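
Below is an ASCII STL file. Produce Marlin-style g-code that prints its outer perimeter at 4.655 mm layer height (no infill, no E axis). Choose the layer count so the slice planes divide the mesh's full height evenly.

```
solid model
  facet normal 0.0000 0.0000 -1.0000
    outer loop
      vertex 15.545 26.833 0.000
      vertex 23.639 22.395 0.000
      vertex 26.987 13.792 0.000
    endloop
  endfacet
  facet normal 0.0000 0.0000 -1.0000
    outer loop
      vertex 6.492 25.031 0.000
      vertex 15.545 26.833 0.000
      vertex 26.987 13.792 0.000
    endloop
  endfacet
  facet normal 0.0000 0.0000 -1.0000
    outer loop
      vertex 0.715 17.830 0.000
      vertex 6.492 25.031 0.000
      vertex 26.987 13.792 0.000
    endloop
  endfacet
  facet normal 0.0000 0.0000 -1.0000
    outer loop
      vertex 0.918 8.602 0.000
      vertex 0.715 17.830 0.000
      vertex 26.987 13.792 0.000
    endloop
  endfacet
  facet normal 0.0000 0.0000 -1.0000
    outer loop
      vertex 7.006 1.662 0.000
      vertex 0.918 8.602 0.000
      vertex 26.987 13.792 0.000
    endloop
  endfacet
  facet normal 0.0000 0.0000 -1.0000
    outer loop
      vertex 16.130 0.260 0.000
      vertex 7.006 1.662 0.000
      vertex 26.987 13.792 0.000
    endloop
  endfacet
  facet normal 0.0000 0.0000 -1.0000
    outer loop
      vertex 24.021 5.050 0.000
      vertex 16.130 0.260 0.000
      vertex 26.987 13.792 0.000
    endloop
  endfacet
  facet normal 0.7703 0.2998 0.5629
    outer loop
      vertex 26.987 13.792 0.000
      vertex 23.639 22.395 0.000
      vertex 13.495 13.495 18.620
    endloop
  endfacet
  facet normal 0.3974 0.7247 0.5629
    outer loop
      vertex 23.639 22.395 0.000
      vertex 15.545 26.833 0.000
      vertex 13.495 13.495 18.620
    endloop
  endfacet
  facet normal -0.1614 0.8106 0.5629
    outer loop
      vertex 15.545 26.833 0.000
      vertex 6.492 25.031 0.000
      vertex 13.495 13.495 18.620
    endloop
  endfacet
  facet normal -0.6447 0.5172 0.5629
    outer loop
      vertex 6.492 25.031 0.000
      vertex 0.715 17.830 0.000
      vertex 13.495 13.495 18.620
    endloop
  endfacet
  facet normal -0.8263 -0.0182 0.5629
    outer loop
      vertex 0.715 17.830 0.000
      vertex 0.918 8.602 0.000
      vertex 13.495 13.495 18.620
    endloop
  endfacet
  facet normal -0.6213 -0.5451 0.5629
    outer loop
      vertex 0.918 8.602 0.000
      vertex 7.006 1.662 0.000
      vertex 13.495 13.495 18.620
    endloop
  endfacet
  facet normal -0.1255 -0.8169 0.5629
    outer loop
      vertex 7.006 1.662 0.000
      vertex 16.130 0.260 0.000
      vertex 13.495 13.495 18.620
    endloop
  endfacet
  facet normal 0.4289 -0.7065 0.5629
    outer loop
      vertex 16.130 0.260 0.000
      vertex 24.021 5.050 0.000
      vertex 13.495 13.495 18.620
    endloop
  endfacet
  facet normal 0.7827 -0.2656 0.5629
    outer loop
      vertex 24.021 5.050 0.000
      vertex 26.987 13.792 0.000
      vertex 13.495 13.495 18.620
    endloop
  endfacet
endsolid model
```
; perimeter-only toolpath
G21 ; units = mm
G90 ; absolute positioning
G28 ; home
; layer 1
G0 Z4.655
G0 X23.614 Y13.718
G1 X21.103 Y20.170
G1 X15.032 Y23.498
G1 X8.243 Y22.147
G1 X3.910 Y16.746
G1 X4.062 Y9.825
G1 X8.628 Y4.620
G1 X15.471 Y3.569
G1 X21.390 Y7.161
G1 X23.614 Y13.718
; layer 2
G0 Z9.310
G0 X20.241 Y13.643
G1 X18.567 Y17.945
G1 X14.520 Y20.164
G1 X9.993 Y19.263
G1 X7.105 Y15.662
G1 X7.206 Y11.049
G1 X10.250 Y7.579
G1 X14.812 Y6.877
G1 X18.758 Y9.272
G1 X20.241 Y13.643
; layer 3
G0 Z13.965
G0 X16.868 Y13.569
G1 X16.031 Y15.720
G1 X14.008 Y16.829
G1 X11.744 Y16.379
G1 X10.300 Y14.579
G1 X10.351 Y12.272
G1 X11.873 Y10.537
G1 X14.154 Y10.186
G1 X16.127 Y11.384
G1 X16.868 Y13.569
M2 ; end

The solid is a regular 9-sided pyramid, base circumscribed radius ≈ 13.5 mm, apex at z ≈ 18.6 mm. Slicing at Δz = 4.655 mm — 4 equal slices spanning the solid's height, so layer i sits at z = i·h/4 — gives 3 non-empty perimeters. Each is a 9-segment closed polygon; G0 lifts to the layer z and rapids to the start vertex, then G1 traces the edges. The cross-section shrinks linearly with z (the slice at the apex is degenerate and omitted).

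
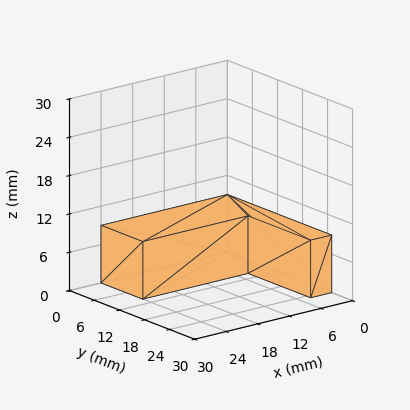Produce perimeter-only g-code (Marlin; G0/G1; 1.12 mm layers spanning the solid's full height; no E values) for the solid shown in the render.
Reading the render: the shape is an L-shaped prism: outer 24 × 25 mm, arm thicknesses ≈ 10 mm (horizontal) and 4 mm (vertical), extruded 9 mm in z (dimensions read to the nearest mm from the axis ticks). For the g-code, the solid's height is divided into equal slices at the stated Δz and each level perimeter traced with G1 moves after a G0 lift.

; perimeter-only toolpath
G21 ; units = mm
G90 ; absolute positioning
G28 ; home
; layer 1
G0 Z1.12
G0 X0.00 Y0.00
G1 X24.00 Y0.00
G1 X24.00 Y10.00
G1 X4.00 Y10.00
G1 X4.00 Y25.00
G1 X0.00 Y25.00
G1 X0.00 Y0.00
; layer 2
G0 Z2.25
G0 X0.00 Y0.00
G1 X24.00 Y0.00
G1 X24.00 Y10.00
G1 X4.00 Y10.00
G1 X4.00 Y25.00
G1 X0.00 Y25.00
G1 X0.00 Y0.00
; layer 3
G0 Z3.38
G0 X0.00 Y0.00
G1 X24.00 Y0.00
G1 X24.00 Y10.00
G1 X4.00 Y10.00
G1 X4.00 Y25.00
G1 X0.00 Y25.00
G1 X0.00 Y0.00
; layer 4
G0 Z4.50
G0 X0.00 Y0.00
G1 X24.00 Y0.00
G1 X24.00 Y10.00
G1 X4.00 Y10.00
G1 X4.00 Y25.00
G1 X0.00 Y25.00
G1 X0.00 Y0.00
; layer 5
G0 Z5.62
G0 X0.00 Y0.00
G1 X24.00 Y0.00
G1 X24.00 Y10.00
G1 X4.00 Y10.00
G1 X4.00 Y25.00
G1 X0.00 Y25.00
G1 X0.00 Y0.00
; layer 6
G0 Z6.75
G0 X0.00 Y0.00
G1 X24.00 Y0.00
G1 X24.00 Y10.00
G1 X4.00 Y10.00
G1 X4.00 Y25.00
G1 X0.00 Y25.00
G1 X0.00 Y0.00
; layer 7
G0 Z7.88
G0 X0.00 Y0.00
G1 X24.00 Y0.00
G1 X24.00 Y10.00
G1 X4.00 Y10.00
G1 X4.00 Y25.00
G1 X0.00 Y25.00
G1 X0.00 Y0.00
; layer 8
G0 Z9.00
G0 X0.00 Y0.00
G1 X24.00 Y0.00
G1 X24.00 Y10.00
G1 X4.00 Y10.00
G1 X4.00 Y25.00
G1 X0.00 Y25.00
G1 X0.00 Y0.00
M2 ; end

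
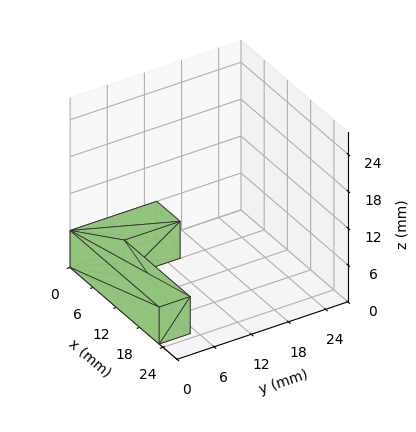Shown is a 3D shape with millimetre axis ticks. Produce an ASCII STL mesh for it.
Reading the render: the shape is an L-shaped prism: outer 23 × 14 mm, arm thicknesses ≈ 5 mm (horizontal) and 6 mm (vertical), extruded 6 mm in z (dimensions read to the nearest mm from the axis ticks). For the STL, each face is triangulated and given an outward normal.

solid part
  facet normal 0.0000 0.0000 -1.0000
    outer loop
      vertex 23.0 5.0 0.0
      vertex 23.0 0.0 0.0
      vertex 0.0 0.0 0.0
    endloop
  endfacet
  facet normal 0.0000 0.0000 -1.0000
    outer loop
      vertex 6.0 5.0 0.0
      vertex 23.0 5.0 0.0
      vertex 0.0 0.0 0.0
    endloop
  endfacet
  facet normal 0.0000 0.0000 -1.0000
    outer loop
      vertex 6.0 14.0 0.0
      vertex 6.0 5.0 0.0
      vertex 0.0 0.0 0.0
    endloop
  endfacet
  facet normal 0.0000 0.0000 -1.0000
    outer loop
      vertex 0.0 14.0 0.0
      vertex 6.0 14.0 0.0
      vertex 0.0 0.0 0.0
    endloop
  endfacet
  facet normal 0.0000 0.0000 1.0000
    outer loop
      vertex 0.0 0.0 6.0
      vertex 23.0 0.0 6.0
      vertex 23.0 5.0 6.0
    endloop
  endfacet
  facet normal 0.0000 0.0000 1.0000
    outer loop
      vertex 0.0 0.0 6.0
      vertex 23.0 5.0 6.0
      vertex 6.0 5.0 6.0
    endloop
  endfacet
  facet normal 0.0000 0.0000 1.0000
    outer loop
      vertex 0.0 0.0 6.0
      vertex 6.0 5.0 6.0
      vertex 6.0 14.0 6.0
    endloop
  endfacet
  facet normal 0.0000 0.0000 1.0000
    outer loop
      vertex 0.0 0.0 6.0
      vertex 6.0 14.0 6.0
      vertex 0.0 14.0 6.0
    endloop
  endfacet
  facet normal 0.0000 -1.0000 0.0000
    outer loop
      vertex 0.0 0.0 0.0
      vertex 23.0 0.0 0.0
      vertex 23.0 0.0 6.0
    endloop
  endfacet
  facet normal 0.0000 -1.0000 0.0000
    outer loop
      vertex 0.0 0.0 0.0
      vertex 23.0 0.0 6.0
      vertex 0.0 0.0 6.0
    endloop
  endfacet
  facet normal 1.0000 0.0000 0.0000
    outer loop
      vertex 23.0 0.0 0.0
      vertex 23.0 5.0 0.0
      vertex 23.0 5.0 6.0
    endloop
  endfacet
  facet normal 1.0000 0.0000 0.0000
    outer loop
      vertex 23.0 0.0 0.0
      vertex 23.0 5.0 6.0
      vertex 23.0 0.0 6.0
    endloop
  endfacet
  facet normal 0.0000 1.0000 0.0000
    outer loop
      vertex 23.0 5.0 0.0
      vertex 6.0 5.0 0.0
      vertex 6.0 5.0 6.0
    endloop
  endfacet
  facet normal 0.0000 1.0000 0.0000
    outer loop
      vertex 23.0 5.0 0.0
      vertex 6.0 5.0 6.0
      vertex 23.0 5.0 6.0
    endloop
  endfacet
  facet normal 1.0000 0.0000 0.0000
    outer loop
      vertex 6.0 5.0 0.0
      vertex 6.0 14.0 0.0
      vertex 6.0 14.0 6.0
    endloop
  endfacet
  facet normal 1.0000 0.0000 0.0000
    outer loop
      vertex 6.0 5.0 0.0
      vertex 6.0 14.0 6.0
      vertex 6.0 5.0 6.0
    endloop
  endfacet
  facet normal 0.0000 1.0000 0.0000
    outer loop
      vertex 6.0 14.0 0.0
      vertex 0.0 14.0 0.0
      vertex 0.0 14.0 6.0
    endloop
  endfacet
  facet normal 0.0000 1.0000 0.0000
    outer loop
      vertex 6.0 14.0 0.0
      vertex 0.0 14.0 6.0
      vertex 6.0 14.0 6.0
    endloop
  endfacet
  facet normal -1.0000 0.0000 0.0000
    outer loop
      vertex 0.0 14.0 0.0
      vertex 0.0 0.0 0.0
      vertex 0.0 0.0 6.0
    endloop
  endfacet
  facet normal -1.0000 0.0000 0.0000
    outer loop
      vertex 0.0 14.0 0.0
      vertex 0.0 0.0 6.0
      vertex 0.0 14.0 6.0
    endloop
  endfacet
endsolid part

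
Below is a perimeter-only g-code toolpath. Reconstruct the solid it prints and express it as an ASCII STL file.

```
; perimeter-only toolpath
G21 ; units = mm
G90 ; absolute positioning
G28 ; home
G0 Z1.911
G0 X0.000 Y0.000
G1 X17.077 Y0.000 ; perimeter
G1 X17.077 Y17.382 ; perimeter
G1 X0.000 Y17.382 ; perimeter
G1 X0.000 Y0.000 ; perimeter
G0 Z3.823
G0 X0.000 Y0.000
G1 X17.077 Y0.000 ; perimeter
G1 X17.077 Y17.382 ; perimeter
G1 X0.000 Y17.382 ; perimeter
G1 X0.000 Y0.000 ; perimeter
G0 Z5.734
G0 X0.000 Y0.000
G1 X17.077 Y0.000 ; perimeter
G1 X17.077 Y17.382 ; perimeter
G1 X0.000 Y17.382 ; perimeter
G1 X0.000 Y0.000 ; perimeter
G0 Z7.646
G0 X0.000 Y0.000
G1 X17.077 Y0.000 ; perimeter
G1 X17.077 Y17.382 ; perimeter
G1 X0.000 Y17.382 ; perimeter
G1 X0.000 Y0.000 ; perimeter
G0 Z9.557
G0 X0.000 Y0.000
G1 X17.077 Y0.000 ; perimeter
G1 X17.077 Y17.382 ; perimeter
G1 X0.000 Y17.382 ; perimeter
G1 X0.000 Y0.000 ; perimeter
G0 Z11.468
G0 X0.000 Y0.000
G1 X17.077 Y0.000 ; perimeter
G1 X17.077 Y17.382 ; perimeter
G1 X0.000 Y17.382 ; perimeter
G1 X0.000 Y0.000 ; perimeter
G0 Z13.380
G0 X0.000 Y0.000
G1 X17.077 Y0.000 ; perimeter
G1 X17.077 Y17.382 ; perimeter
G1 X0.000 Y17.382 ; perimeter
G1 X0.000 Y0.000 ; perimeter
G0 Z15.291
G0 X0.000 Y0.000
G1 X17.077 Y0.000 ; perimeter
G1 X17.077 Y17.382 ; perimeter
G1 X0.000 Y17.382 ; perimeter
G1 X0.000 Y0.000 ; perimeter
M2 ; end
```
solid part
  facet normal 0.0000 0.0000 -1.0000
    outer loop
      vertex 17.077 17.382 0.000
      vertex 17.077 0.000 0.000
      vertex 0.000 0.000 0.000
    endloop
  endfacet
  facet normal 0.0000 0.0000 -1.0000
    outer loop
      vertex 0.000 17.382 0.000
      vertex 17.077 17.382 0.000
      vertex 0.000 0.000 0.000
    endloop
  endfacet
  facet normal 0.0000 0.0000 1.0000
    outer loop
      vertex 0.000 0.000 15.291
      vertex 17.077 0.000 15.291
      vertex 17.077 17.382 15.291
    endloop
  endfacet
  facet normal 0.0000 0.0000 1.0000
    outer loop
      vertex 0.000 0.000 15.291
      vertex 17.077 17.382 15.291
      vertex 0.000 17.382 15.291
    endloop
  endfacet
  facet normal 0.0000 -1.0000 0.0000
    outer loop
      vertex 0.000 0.000 0.000
      vertex 17.077 0.000 0.000
      vertex 17.077 0.000 15.291
    endloop
  endfacet
  facet normal 0.0000 -1.0000 0.0000
    outer loop
      vertex 0.000 0.000 0.000
      vertex 17.077 0.000 15.291
      vertex 0.000 0.000 15.291
    endloop
  endfacet
  facet normal 0.0000 1.0000 0.0000
    outer loop
      vertex 17.077 17.382 15.291
      vertex 17.077 17.382 0.000
      vertex 0.000 17.382 0.000
    endloop
  endfacet
  facet normal 0.0000 1.0000 0.0000
    outer loop
      vertex 0.000 17.382 15.291
      vertex 17.077 17.382 15.291
      vertex 0.000 17.382 0.000
    endloop
  endfacet
  facet normal -1.0000 0.0000 0.0000
    outer loop
      vertex 0.000 17.382 15.291
      vertex 0.000 17.382 0.000
      vertex 0.000 0.000 0.000
    endloop
  endfacet
  facet normal -1.0000 0.0000 0.0000
    outer loop
      vertex 0.000 0.000 15.291
      vertex 0.000 17.382 15.291
      vertex 0.000 0.000 0.000
    endloop
  endfacet
  facet normal 1.0000 0.0000 0.0000
    outer loop
      vertex 17.077 0.000 0.000
      vertex 17.077 17.382 0.000
      vertex 17.077 17.382 15.291
    endloop
  endfacet
  facet normal 1.0000 0.0000 0.0000
    outer loop
      vertex 17.077 0.000 0.000
      vertex 17.077 17.382 15.291
      vertex 17.077 0.000 15.291
    endloop
  endfacet
endsolid part

The G0 Z moves step by Δz≈1.911 mm. Every layer's G1 loop is the same polygon, so the solid is a straight extrusion of it from z=0 to z≈15.3. Closing with flat bottom and top caps and triangulating gives 12 facets — a rectangular box, roughly 17.1 × 17.4 mm footprint and 15.3 mm tall.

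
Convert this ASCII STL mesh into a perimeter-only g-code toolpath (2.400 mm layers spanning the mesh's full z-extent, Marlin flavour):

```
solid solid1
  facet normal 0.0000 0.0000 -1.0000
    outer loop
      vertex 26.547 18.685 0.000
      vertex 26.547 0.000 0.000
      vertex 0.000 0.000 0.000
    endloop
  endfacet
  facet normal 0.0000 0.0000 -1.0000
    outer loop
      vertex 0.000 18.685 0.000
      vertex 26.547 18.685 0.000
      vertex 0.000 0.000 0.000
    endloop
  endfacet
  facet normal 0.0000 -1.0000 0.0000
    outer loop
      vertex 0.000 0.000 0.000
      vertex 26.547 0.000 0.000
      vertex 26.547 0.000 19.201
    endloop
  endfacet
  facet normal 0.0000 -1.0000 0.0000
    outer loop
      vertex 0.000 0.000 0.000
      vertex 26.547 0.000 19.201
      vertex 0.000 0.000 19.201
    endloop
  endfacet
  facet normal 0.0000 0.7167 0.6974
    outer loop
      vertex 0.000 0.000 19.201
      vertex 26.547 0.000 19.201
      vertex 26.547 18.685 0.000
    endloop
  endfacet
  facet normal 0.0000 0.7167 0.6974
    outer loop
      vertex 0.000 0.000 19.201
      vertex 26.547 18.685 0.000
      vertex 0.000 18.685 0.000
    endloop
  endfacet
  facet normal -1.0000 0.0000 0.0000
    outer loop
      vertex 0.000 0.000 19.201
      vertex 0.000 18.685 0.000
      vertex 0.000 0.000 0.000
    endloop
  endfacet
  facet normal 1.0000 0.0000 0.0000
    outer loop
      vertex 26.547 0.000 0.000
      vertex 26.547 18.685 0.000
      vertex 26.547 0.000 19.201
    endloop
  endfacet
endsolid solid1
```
; perimeter-only toolpath
G21 ; units = mm
G90 ; absolute positioning
G28 ; home
; layer 1
G0 Z2.400
G0 X0.000 Y0.000
G1 X26.547 Y0.000
G1 X26.547 Y16.349
G1 X0.000 Y16.349
G1 X0.000 Y0.000
; layer 2
G0 Z4.800
G0 X0.000 Y0.000
G1 X26.547 Y0.000
G1 X26.547 Y14.014
G1 X0.000 Y14.014
G1 X0.000 Y0.000
; layer 3
G0 Z7.200
G0 X0.000 Y0.000
G1 X26.547 Y0.000
G1 X26.547 Y11.678
G1 X0.000 Y11.678
G1 X0.000 Y0.000
; layer 4
G0 Z9.601
G0 X0.000 Y0.000
G1 X26.547 Y0.000
G1 X26.547 Y9.342
G1 X0.000 Y9.342
G1 X0.000 Y0.000
; layer 5
G0 Z12.001
G0 X0.000 Y0.000
G1 X26.547 Y0.000
G1 X26.547 Y7.007
G1 X0.000 Y7.007
G1 X0.000 Y0.000
; layer 6
G0 Z14.401
G0 X0.000 Y0.000
G1 X26.547 Y0.000
G1 X26.547 Y4.671
G1 X0.000 Y4.671
G1 X0.000 Y0.000
; layer 7
G0 Z16.801
G0 X0.000 Y0.000
G1 X26.547 Y0.000
G1 X26.547 Y2.336
G1 X0.000 Y2.336
G1 X0.000 Y0.000
M2 ; end

The solid is a wedge (ramp): 26.5 × 18.7 mm base, rising to 19.2 mm along the y=0 edge and sloping linearly to z=0 at y=18.7. Slicing at Δz = 2.400 mm — 8 equal slices spanning the solid's height, so layer i sits at z = i·h/8 — gives 7 non-empty perimeters. Each is a 4-segment closed polygon; G0 lifts to the layer z and rapids to the start vertex, then G1 traces the edges. The cross-section shrinks linearly with z (the slice at the apex is degenerate and omitted).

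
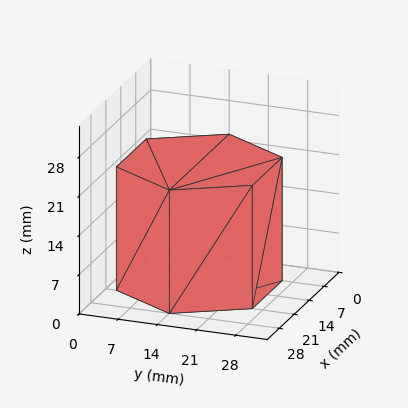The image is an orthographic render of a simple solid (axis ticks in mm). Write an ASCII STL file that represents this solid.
Reading the render: the shape is a regular 6-sided prism (a cylinder approximated with 6 flat sides), circumscribed radius ≈ 14 mm, height ≈ 22 mm (dimensions read to the nearest mm from the axis ticks). For the STL, each face is triangulated and given an outward normal.

solid part
  facet normal 0.0000 0.0000 -1.0000
    outer loop
      vertex 7.00 26.12 0.00
      vertex 21.00 26.12 0.00
      vertex 28.00 14.00 0.00
    endloop
  endfacet
  facet normal 0.0000 0.0000 -1.0000
    outer loop
      vertex 0.00 14.00 0.00
      vertex 7.00 26.12 0.00
      vertex 28.00 14.00 0.00
    endloop
  endfacet
  facet normal 0.0000 0.0000 -1.0000
    outer loop
      vertex 7.00 1.88 0.00
      vertex 0.00 14.00 0.00
      vertex 28.00 14.00 0.00
    endloop
  endfacet
  facet normal 0.0000 0.0000 -1.0000
    outer loop
      vertex 21.00 1.88 0.00
      vertex 7.00 1.88 0.00
      vertex 28.00 14.00 0.00
    endloop
  endfacet
  facet normal 0.0000 0.0000 1.0000
    outer loop
      vertex 28.00 14.00 22.00
      vertex 21.00 26.12 22.00
      vertex 7.00 26.12 22.00
    endloop
  endfacet
  facet normal 0.0000 0.0000 1.0000
    outer loop
      vertex 28.00 14.00 22.00
      vertex 7.00 26.12 22.00
      vertex 0.00 14.00 22.00
    endloop
  endfacet
  facet normal 0.0000 0.0000 1.0000
    outer loop
      vertex 28.00 14.00 22.00
      vertex 0.00 14.00 22.00
      vertex 7.00 1.88 22.00
    endloop
  endfacet
  facet normal 0.0000 0.0000 1.0000
    outer loop
      vertex 28.00 14.00 22.00
      vertex 7.00 1.88 22.00
      vertex 21.00 1.88 22.00
    endloop
  endfacet
  facet normal 0.8659 0.5001 0.0000
    outer loop
      vertex 28.00 14.00 0.00
      vertex 21.00 26.12 0.00
      vertex 21.00 26.12 22.00
    endloop
  endfacet
  facet normal 0.8659 0.5001 0.0000
    outer loop
      vertex 28.00 14.00 0.00
      vertex 21.00 26.12 22.00
      vertex 28.00 14.00 22.00
    endloop
  endfacet
  facet normal 0.0000 1.0000 0.0000
    outer loop
      vertex 21.00 26.12 0.00
      vertex 7.00 26.12 0.00
      vertex 7.00 26.12 22.00
    endloop
  endfacet
  facet normal 0.0000 1.0000 0.0000
    outer loop
      vertex 21.00 26.12 0.00
      vertex 7.00 26.12 22.00
      vertex 21.00 26.12 22.00
    endloop
  endfacet
  facet normal -0.8659 0.5001 0.0000
    outer loop
      vertex 7.00 26.12 0.00
      vertex 0.00 14.00 0.00
      vertex 0.00 14.00 22.00
    endloop
  endfacet
  facet normal -0.8659 0.5001 0.0000
    outer loop
      vertex 7.00 26.12 0.00
      vertex 0.00 14.00 22.00
      vertex 7.00 26.12 22.00
    endloop
  endfacet
  facet normal -0.8659 -0.5001 0.0000
    outer loop
      vertex 0.00 14.00 0.00
      vertex 7.00 1.88 0.00
      vertex 7.00 1.88 22.00
    endloop
  endfacet
  facet normal -0.8659 -0.5001 0.0000
    outer loop
      vertex 0.00 14.00 0.00
      vertex 7.00 1.88 22.00
      vertex 0.00 14.00 22.00
    endloop
  endfacet
  facet normal 0.0000 -1.0000 0.0000
    outer loop
      vertex 7.00 1.88 0.00
      vertex 21.00 1.88 0.00
      vertex 21.00 1.88 22.00
    endloop
  endfacet
  facet normal 0.0000 -1.0000 0.0000
    outer loop
      vertex 7.00 1.88 0.00
      vertex 21.00 1.88 22.00
      vertex 7.00 1.88 22.00
    endloop
  endfacet
  facet normal 0.8659 -0.5001 0.0000
    outer loop
      vertex 21.00 1.88 0.00
      vertex 28.00 14.00 0.00
      vertex 28.00 14.00 22.00
    endloop
  endfacet
  facet normal 0.8659 -0.5001 0.0000
    outer loop
      vertex 21.00 1.88 0.00
      vertex 28.00 14.00 22.00
      vertex 21.00 1.88 22.00
    endloop
  endfacet
endsolid part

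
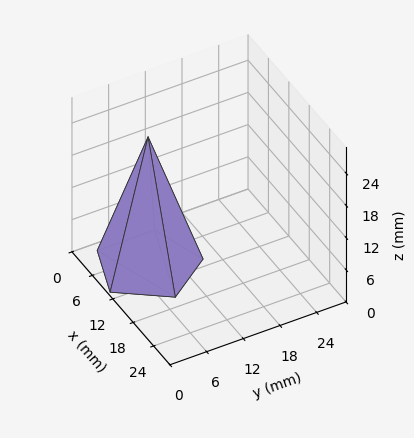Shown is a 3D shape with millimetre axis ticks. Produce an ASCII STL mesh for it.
Reading the render: the shape is a regular 5-sided pyramid, base circumscribed radius ≈ 8 mm, apex at z ≈ 24 mm (dimensions read to the nearest mm from the axis ticks). For the STL, each face is triangulated and given an outward normal.

solid part
  facet normal 0.0000 0.0000 -1.0000
    outer loop
      vertex 1.5 12.7 0.0
      vertex 10.5 15.6 0.0
      vertex 16.0 8.0 0.0
    endloop
  endfacet
  facet normal 0.0000 0.0000 -1.0000
    outer loop
      vertex 1.5 3.3 0.0
      vertex 1.5 12.7 0.0
      vertex 16.0 8.0 0.0
    endloop
  endfacet
  facet normal 0.0000 0.0000 -1.0000
    outer loop
      vertex 10.5 0.4 0.0
      vertex 1.5 3.3 0.0
      vertex 16.0 8.0 0.0
    endloop
  endfacet
  facet normal 0.7821 0.5660 0.2607
    outer loop
      vertex 16.0 8.0 0.0
      vertex 10.5 15.6 0.0
      vertex 8.0 8.0 24.0
    endloop
  endfacet
  facet normal -0.2961 0.9190 0.2602
    outer loop
      vertex 10.5 15.6 0.0
      vertex 1.5 12.7 0.0
      vertex 8.0 8.0 24.0
    endloop
  endfacet
  facet normal -0.9652 0.0000 0.2614
    outer loop
      vertex 1.5 12.7 0.0
      vertex 1.5 3.3 0.0
      vertex 8.0 8.0 24.0
    endloop
  endfacet
  facet normal -0.2961 -0.9190 0.2602
    outer loop
      vertex 1.5 3.3 0.0
      vertex 10.5 0.4 0.0
      vertex 8.0 8.0 24.0
    endloop
  endfacet
  facet normal 0.7821 -0.5660 0.2607
    outer loop
      vertex 10.5 0.4 0.0
      vertex 16.0 8.0 0.0
      vertex 8.0 8.0 24.0
    endloop
  endfacet
endsolid part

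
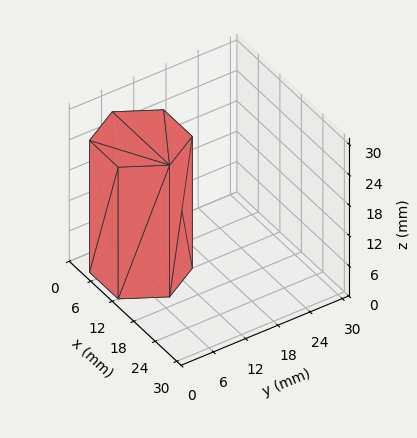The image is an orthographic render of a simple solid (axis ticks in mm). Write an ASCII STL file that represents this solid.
Reading the render: the shape is a regular 6-sided prism (a cylinder approximated with 6 flat sides), circumscribed radius ≈ 8 mm, height ≈ 26 mm (dimensions read to the nearest mm from the axis ticks). For the STL, each face is triangulated and given an outward normal.

solid part
  facet normal 0.0000 0.0000 -1.0000
    outer loop
      vertex 4.0 14.9 0.0
      vertex 12.0 14.9 0.0
      vertex 16.0 8.0 0.0
    endloop
  endfacet
  facet normal 0.0000 0.0000 -1.0000
    outer loop
      vertex 0.0 8.0 0.0
      vertex 4.0 14.9 0.0
      vertex 16.0 8.0 0.0
    endloop
  endfacet
  facet normal 0.0000 0.0000 -1.0000
    outer loop
      vertex 4.0 1.1 0.0
      vertex 0.0 8.0 0.0
      vertex 16.0 8.0 0.0
    endloop
  endfacet
  facet normal 0.0000 0.0000 -1.0000
    outer loop
      vertex 12.0 1.1 0.0
      vertex 4.0 1.1 0.0
      vertex 16.0 8.0 0.0
    endloop
  endfacet
  facet normal 0.0000 0.0000 1.0000
    outer loop
      vertex 16.0 8.0 26.0
      vertex 12.0 14.9 26.0
      vertex 4.0 14.9 26.0
    endloop
  endfacet
  facet normal 0.0000 0.0000 1.0000
    outer loop
      vertex 16.0 8.0 26.0
      vertex 4.0 14.9 26.0
      vertex 0.0 8.0 26.0
    endloop
  endfacet
  facet normal 0.0000 0.0000 1.0000
    outer loop
      vertex 16.0 8.0 26.0
      vertex 0.0 8.0 26.0
      vertex 4.0 1.1 26.0
    endloop
  endfacet
  facet normal 0.0000 0.0000 1.0000
    outer loop
      vertex 16.0 8.0 26.0
      vertex 4.0 1.1 26.0
      vertex 12.0 1.1 26.0
    endloop
  endfacet
  facet normal 0.8651 0.5015 0.0000
    outer loop
      vertex 16.0 8.0 0.0
      vertex 12.0 14.9 0.0
      vertex 12.0 14.9 26.0
    endloop
  endfacet
  facet normal 0.8651 0.5015 0.0000
    outer loop
      vertex 16.0 8.0 0.0
      vertex 12.0 14.9 26.0
      vertex 16.0 8.0 26.0
    endloop
  endfacet
  facet normal 0.0000 1.0000 0.0000
    outer loop
      vertex 12.0 14.9 0.0
      vertex 4.0 14.9 0.0
      vertex 4.0 14.9 26.0
    endloop
  endfacet
  facet normal 0.0000 1.0000 0.0000
    outer loop
      vertex 12.0 14.9 0.0
      vertex 4.0 14.9 26.0
      vertex 12.0 14.9 26.0
    endloop
  endfacet
  facet normal -0.8651 0.5015 0.0000
    outer loop
      vertex 4.0 14.9 0.0
      vertex 0.0 8.0 0.0
      vertex 0.0 8.0 26.0
    endloop
  endfacet
  facet normal -0.8651 0.5015 0.0000
    outer loop
      vertex 4.0 14.9 0.0
      vertex 0.0 8.0 26.0
      vertex 4.0 14.9 26.0
    endloop
  endfacet
  facet normal -0.8651 -0.5015 0.0000
    outer loop
      vertex 0.0 8.0 0.0
      vertex 4.0 1.1 0.0
      vertex 4.0 1.1 26.0
    endloop
  endfacet
  facet normal -0.8651 -0.5015 0.0000
    outer loop
      vertex 0.0 8.0 0.0
      vertex 4.0 1.1 26.0
      vertex 0.0 8.0 26.0
    endloop
  endfacet
  facet normal 0.0000 -1.0000 0.0000
    outer loop
      vertex 4.0 1.1 0.0
      vertex 12.0 1.1 0.0
      vertex 12.0 1.1 26.0
    endloop
  endfacet
  facet normal 0.0000 -1.0000 0.0000
    outer loop
      vertex 4.0 1.1 0.0
      vertex 12.0 1.1 26.0
      vertex 4.0 1.1 26.0
    endloop
  endfacet
  facet normal 0.8651 -0.5015 0.0000
    outer loop
      vertex 12.0 1.1 0.0
      vertex 16.0 8.0 0.0
      vertex 16.0 8.0 26.0
    endloop
  endfacet
  facet normal 0.8651 -0.5015 0.0000
    outer loop
      vertex 12.0 1.1 0.0
      vertex 16.0 8.0 26.0
      vertex 12.0 1.1 26.0
    endloop
  endfacet
endsolid part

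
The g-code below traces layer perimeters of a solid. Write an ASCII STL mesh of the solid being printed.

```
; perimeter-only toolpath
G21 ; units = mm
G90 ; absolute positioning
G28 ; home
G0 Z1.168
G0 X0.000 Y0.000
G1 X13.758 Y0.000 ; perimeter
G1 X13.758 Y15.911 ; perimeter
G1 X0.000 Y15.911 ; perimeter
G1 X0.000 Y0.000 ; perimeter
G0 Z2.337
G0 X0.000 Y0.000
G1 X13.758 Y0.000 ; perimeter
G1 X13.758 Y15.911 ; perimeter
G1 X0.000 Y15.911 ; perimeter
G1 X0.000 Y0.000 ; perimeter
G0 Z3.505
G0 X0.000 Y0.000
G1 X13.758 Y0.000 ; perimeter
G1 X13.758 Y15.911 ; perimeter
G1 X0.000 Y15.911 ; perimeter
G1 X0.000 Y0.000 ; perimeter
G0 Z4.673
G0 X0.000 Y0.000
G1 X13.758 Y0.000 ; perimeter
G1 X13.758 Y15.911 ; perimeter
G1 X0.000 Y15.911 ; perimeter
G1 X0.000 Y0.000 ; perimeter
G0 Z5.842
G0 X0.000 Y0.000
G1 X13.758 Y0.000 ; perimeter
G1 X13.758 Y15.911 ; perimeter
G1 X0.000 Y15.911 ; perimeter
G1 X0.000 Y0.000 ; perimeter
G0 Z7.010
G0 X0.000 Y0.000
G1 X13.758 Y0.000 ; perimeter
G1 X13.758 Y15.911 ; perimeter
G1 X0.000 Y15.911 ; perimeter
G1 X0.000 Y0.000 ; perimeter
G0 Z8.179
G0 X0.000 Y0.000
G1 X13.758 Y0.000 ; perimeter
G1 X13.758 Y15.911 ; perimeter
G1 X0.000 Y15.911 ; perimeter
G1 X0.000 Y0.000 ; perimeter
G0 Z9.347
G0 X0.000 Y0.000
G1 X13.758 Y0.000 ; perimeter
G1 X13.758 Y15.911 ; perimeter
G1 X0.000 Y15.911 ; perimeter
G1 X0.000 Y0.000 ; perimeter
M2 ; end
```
solid part
  facet normal 0.0000 0.0000 -1.0000
    outer loop
      vertex 13.758 15.911 0.000
      vertex 13.758 0.000 0.000
      vertex 0.000 0.000 0.000
    endloop
  endfacet
  facet normal 0.0000 0.0000 -1.0000
    outer loop
      vertex 0.000 15.911 0.000
      vertex 13.758 15.911 0.000
      vertex 0.000 0.000 0.000
    endloop
  endfacet
  facet normal 0.0000 0.0000 1.0000
    outer loop
      vertex 0.000 0.000 9.347
      vertex 13.758 0.000 9.347
      vertex 13.758 15.911 9.347
    endloop
  endfacet
  facet normal 0.0000 0.0000 1.0000
    outer loop
      vertex 0.000 0.000 9.347
      vertex 13.758 15.911 9.347
      vertex 0.000 15.911 9.347
    endloop
  endfacet
  facet normal 0.0000 -1.0000 0.0000
    outer loop
      vertex 0.000 0.000 0.000
      vertex 13.758 0.000 0.000
      vertex 13.758 0.000 9.347
    endloop
  endfacet
  facet normal 0.0000 -1.0000 0.0000
    outer loop
      vertex 0.000 0.000 0.000
      vertex 13.758 0.000 9.347
      vertex 0.000 0.000 9.347
    endloop
  endfacet
  facet normal 0.0000 1.0000 0.0000
    outer loop
      vertex 13.758 15.911 9.347
      vertex 13.758 15.911 0.000
      vertex 0.000 15.911 0.000
    endloop
  endfacet
  facet normal 0.0000 1.0000 0.0000
    outer loop
      vertex 0.000 15.911 9.347
      vertex 13.758 15.911 9.347
      vertex 0.000 15.911 0.000
    endloop
  endfacet
  facet normal -1.0000 0.0000 0.0000
    outer loop
      vertex 0.000 15.911 9.347
      vertex 0.000 15.911 0.000
      vertex 0.000 0.000 0.000
    endloop
  endfacet
  facet normal -1.0000 0.0000 0.0000
    outer loop
      vertex 0.000 0.000 9.347
      vertex 0.000 15.911 9.347
      vertex 0.000 0.000 0.000
    endloop
  endfacet
  facet normal 1.0000 0.0000 0.0000
    outer loop
      vertex 13.758 0.000 0.000
      vertex 13.758 15.911 0.000
      vertex 13.758 15.911 9.347
    endloop
  endfacet
  facet normal 1.0000 0.0000 0.0000
    outer loop
      vertex 13.758 0.000 0.000
      vertex 13.758 15.911 9.347
      vertex 13.758 0.000 9.347
    endloop
  endfacet
endsolid part

The G0 Z moves step by Δz≈1.168 mm. Every layer's G1 loop is the same polygon, so the solid is a straight extrusion of it from z=0 to z≈9.35. Closing with flat bottom and top caps and triangulating gives 12 facets — a rectangular box, roughly 13.8 × 15.9 mm footprint and 9.35 mm tall.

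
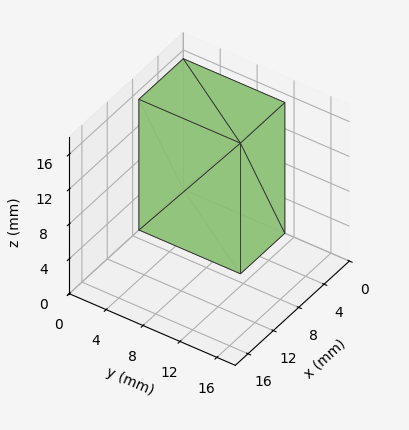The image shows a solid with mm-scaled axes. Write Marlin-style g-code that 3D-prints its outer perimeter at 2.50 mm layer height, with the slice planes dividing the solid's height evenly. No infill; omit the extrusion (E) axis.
Reading the render: the shape is a rectangular box, roughly 7 × 11 mm footprint and 15 mm tall (dimensions read to the nearest mm from the axis ticks). For the g-code, the solid's height is divided into equal slices at the stated Δz and each level perimeter traced with G1 moves after a G0 lift.

; perimeter-only toolpath
G21 ; units = mm
G90 ; absolute positioning
G28 ; home
; layer 1
G0 Z2.50
G0 X0.00 Y0.00
G1 X7.00 Y0.00
G1 X7.00 Y11.00
G1 X0.00 Y11.00
G1 X0.00 Y0.00
; layer 2
G0 Z5.00
G0 X0.00 Y0.00
G1 X7.00 Y0.00
G1 X7.00 Y11.00
G1 X0.00 Y11.00
G1 X0.00 Y0.00
; layer 3
G0 Z7.50
G0 X0.00 Y0.00
G1 X7.00 Y0.00
G1 X7.00 Y11.00
G1 X0.00 Y11.00
G1 X0.00 Y0.00
; layer 4
G0 Z10.00
G0 X0.00 Y0.00
G1 X7.00 Y0.00
G1 X7.00 Y11.00
G1 X0.00 Y11.00
G1 X0.00 Y0.00
; layer 5
G0 Z12.50
G0 X0.00 Y0.00
G1 X7.00 Y0.00
G1 X7.00 Y11.00
G1 X0.00 Y11.00
G1 X0.00 Y0.00
; layer 6
G0 Z15.00
G0 X0.00 Y0.00
G1 X7.00 Y0.00
G1 X7.00 Y11.00
G1 X0.00 Y11.00
G1 X0.00 Y0.00
M2 ; end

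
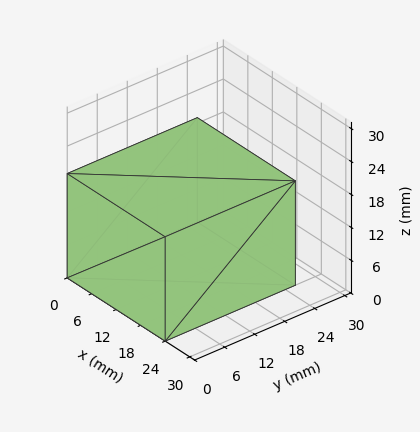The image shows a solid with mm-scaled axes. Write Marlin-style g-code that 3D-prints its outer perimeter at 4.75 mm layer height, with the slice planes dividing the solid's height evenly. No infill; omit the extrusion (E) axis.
Reading the render: the shape is a rectangular box, roughly 24 × 26 mm footprint and 19 mm tall (dimensions read to the nearest mm from the axis ticks). For the g-code, the solid's height is divided into equal slices at the stated Δz and each level perimeter traced with G1 moves after a G0 lift.

; perimeter-only toolpath
G21 ; units = mm
G90 ; absolute positioning
G28 ; home
; layer 1
G0 Z4.75
G0 X0.00 Y0.00
G1 X24.00 Y0.00
G1 X24.00 Y26.00
G1 X0.00 Y26.00
G1 X0.00 Y0.00
; layer 2
G0 Z9.50
G0 X0.00 Y0.00
G1 X24.00 Y0.00
G1 X24.00 Y26.00
G1 X0.00 Y26.00
G1 X0.00 Y0.00
; layer 3
G0 Z14.25
G0 X0.00 Y0.00
G1 X24.00 Y0.00
G1 X24.00 Y26.00
G1 X0.00 Y26.00
G1 X0.00 Y0.00
; layer 4
G0 Z19.00
G0 X0.00 Y0.00
G1 X24.00 Y0.00
G1 X24.00 Y26.00
G1 X0.00 Y26.00
G1 X0.00 Y0.00
M2 ; end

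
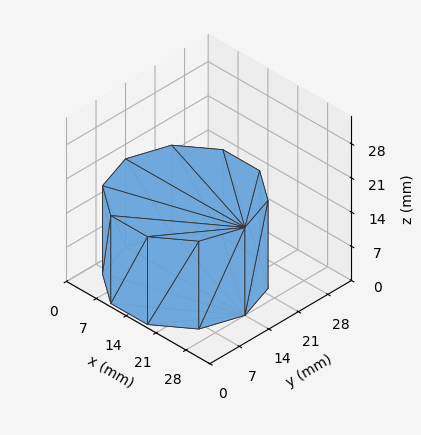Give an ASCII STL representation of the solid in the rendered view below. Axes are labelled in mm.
Reading the render: the shape is a regular 10-sided prism (a cylinder approximated with 10 flat sides), circumscribed radius ≈ 14 mm, height ≈ 18 mm (dimensions read to the nearest mm from the axis ticks). For the STL, each face is triangulated and given an outward normal.

solid part
  facet normal 0.0000 0.0000 -1.0000
    outer loop
      vertex 18.3 27.3 0.0
      vertex 25.3 22.2 0.0
      vertex 28.0 14.0 0.0
    endloop
  endfacet
  facet normal 0.0000 0.0000 -1.0000
    outer loop
      vertex 9.7 27.3 0.0
      vertex 18.3 27.3 0.0
      vertex 28.0 14.0 0.0
    endloop
  endfacet
  facet normal 0.0000 0.0000 -1.0000
    outer loop
      vertex 2.7 22.2 0.0
      vertex 9.7 27.3 0.0
      vertex 28.0 14.0 0.0
    endloop
  endfacet
  facet normal 0.0000 0.0000 -1.0000
    outer loop
      vertex 0.0 14.0 0.0
      vertex 2.7 22.2 0.0
      vertex 28.0 14.0 0.0
    endloop
  endfacet
  facet normal 0.0000 0.0000 -1.0000
    outer loop
      vertex 2.7 5.8 0.0
      vertex 0.0 14.0 0.0
      vertex 28.0 14.0 0.0
    endloop
  endfacet
  facet normal 0.0000 0.0000 -1.0000
    outer loop
      vertex 9.7 0.7 0.0
      vertex 2.7 5.8 0.0
      vertex 28.0 14.0 0.0
    endloop
  endfacet
  facet normal 0.0000 0.0000 -1.0000
    outer loop
      vertex 18.3 0.7 0.0
      vertex 9.7 0.7 0.0
      vertex 28.0 14.0 0.0
    endloop
  endfacet
  facet normal 0.0000 0.0000 -1.0000
    outer loop
      vertex 25.3 5.8 0.0
      vertex 18.3 0.7 0.0
      vertex 28.0 14.0 0.0
    endloop
  endfacet
  facet normal 0.0000 0.0000 1.0000
    outer loop
      vertex 28.0 14.0 18.0
      vertex 25.3 22.2 18.0
      vertex 18.3 27.3 18.0
    endloop
  endfacet
  facet normal 0.0000 0.0000 1.0000
    outer loop
      vertex 28.0 14.0 18.0
      vertex 18.3 27.3 18.0
      vertex 9.7 27.3 18.0
    endloop
  endfacet
  facet normal 0.0000 0.0000 1.0000
    outer loop
      vertex 28.0 14.0 18.0
      vertex 9.7 27.3 18.0
      vertex 2.7 22.2 18.0
    endloop
  endfacet
  facet normal 0.0000 0.0000 1.0000
    outer loop
      vertex 28.0 14.0 18.0
      vertex 2.7 22.2 18.0
      vertex 0.0 14.0 18.0
    endloop
  endfacet
  facet normal 0.0000 0.0000 1.0000
    outer loop
      vertex 28.0 14.0 18.0
      vertex 0.0 14.0 18.0
      vertex 2.7 5.8 18.0
    endloop
  endfacet
  facet normal 0.0000 0.0000 1.0000
    outer loop
      vertex 28.0 14.0 18.0
      vertex 2.7 5.8 18.0
      vertex 9.7 0.7 18.0
    endloop
  endfacet
  facet normal 0.0000 0.0000 1.0000
    outer loop
      vertex 28.0 14.0 18.0
      vertex 9.7 0.7 18.0
      vertex 18.3 0.7 18.0
    endloop
  endfacet
  facet normal 0.0000 0.0000 1.0000
    outer loop
      vertex 28.0 14.0 18.0
      vertex 18.3 0.7 18.0
      vertex 25.3 5.8 18.0
    endloop
  endfacet
  facet normal 0.9498 0.3128 0.0000
    outer loop
      vertex 28.0 14.0 0.0
      vertex 25.3 22.2 0.0
      vertex 25.3 22.2 18.0
    endloop
  endfacet
  facet normal 0.9498 0.3128 0.0000
    outer loop
      vertex 28.0 14.0 0.0
      vertex 25.3 22.2 18.0
      vertex 28.0 14.0 18.0
    endloop
  endfacet
  facet normal 0.5889 0.8082 0.0000
    outer loop
      vertex 25.3 22.2 0.0
      vertex 18.3 27.3 0.0
      vertex 18.3 27.3 18.0
    endloop
  endfacet
  facet normal 0.5889 0.8082 0.0000
    outer loop
      vertex 25.3 22.2 0.0
      vertex 18.3 27.3 18.0
      vertex 25.3 22.2 18.0
    endloop
  endfacet
  facet normal 0.0000 1.0000 0.0000
    outer loop
      vertex 18.3 27.3 0.0
      vertex 9.7 27.3 0.0
      vertex 9.7 27.3 18.0
    endloop
  endfacet
  facet normal 0.0000 1.0000 0.0000
    outer loop
      vertex 18.3 27.3 0.0
      vertex 9.7 27.3 18.0
      vertex 18.3 27.3 18.0
    endloop
  endfacet
  facet normal -0.5889 0.8082 0.0000
    outer loop
      vertex 9.7 27.3 0.0
      vertex 2.7 22.2 0.0
      vertex 2.7 22.2 18.0
    endloop
  endfacet
  facet normal -0.5889 0.8082 0.0000
    outer loop
      vertex 9.7 27.3 0.0
      vertex 2.7 22.2 18.0
      vertex 9.7 27.3 18.0
    endloop
  endfacet
  facet normal -0.9498 0.3128 0.0000
    outer loop
      vertex 2.7 22.2 0.0
      vertex 0.0 14.0 0.0
      vertex 0.0 14.0 18.0
    endloop
  endfacet
  facet normal -0.9498 0.3128 0.0000
    outer loop
      vertex 2.7 22.2 0.0
      vertex 0.0 14.0 18.0
      vertex 2.7 22.2 18.0
    endloop
  endfacet
  facet normal -0.9498 -0.3128 0.0000
    outer loop
      vertex 0.0 14.0 0.0
      vertex 2.7 5.8 0.0
      vertex 2.7 5.8 18.0
    endloop
  endfacet
  facet normal -0.9498 -0.3128 0.0000
    outer loop
      vertex 0.0 14.0 0.0
      vertex 2.7 5.8 18.0
      vertex 0.0 14.0 18.0
    endloop
  endfacet
  facet normal -0.5889 -0.8082 0.0000
    outer loop
      vertex 2.7 5.8 0.0
      vertex 9.7 0.7 0.0
      vertex 9.7 0.7 18.0
    endloop
  endfacet
  facet normal -0.5889 -0.8082 0.0000
    outer loop
      vertex 2.7 5.8 0.0
      vertex 9.7 0.7 18.0
      vertex 2.7 5.8 18.0
    endloop
  endfacet
  facet normal 0.0000 -1.0000 0.0000
    outer loop
      vertex 9.7 0.7 0.0
      vertex 18.3 0.7 0.0
      vertex 18.3 0.7 18.0
    endloop
  endfacet
  facet normal 0.0000 -1.0000 0.0000
    outer loop
      vertex 9.7 0.7 0.0
      vertex 18.3 0.7 18.0
      vertex 9.7 0.7 18.0
    endloop
  endfacet
  facet normal 0.5889 -0.8082 0.0000
    outer loop
      vertex 18.3 0.7 0.0
      vertex 25.3 5.8 0.0
      vertex 25.3 5.8 18.0
    endloop
  endfacet
  facet normal 0.5889 -0.8082 0.0000
    outer loop
      vertex 18.3 0.7 0.0
      vertex 25.3 5.8 18.0
      vertex 18.3 0.7 18.0
    endloop
  endfacet
  facet normal 0.9498 -0.3128 0.0000
    outer loop
      vertex 25.3 5.8 0.0
      vertex 28.0 14.0 0.0
      vertex 28.0 14.0 18.0
    endloop
  endfacet
  facet normal 0.9498 -0.3128 0.0000
    outer loop
      vertex 25.3 5.8 0.0
      vertex 28.0 14.0 18.0
      vertex 25.3 5.8 18.0
    endloop
  endfacet
endsolid part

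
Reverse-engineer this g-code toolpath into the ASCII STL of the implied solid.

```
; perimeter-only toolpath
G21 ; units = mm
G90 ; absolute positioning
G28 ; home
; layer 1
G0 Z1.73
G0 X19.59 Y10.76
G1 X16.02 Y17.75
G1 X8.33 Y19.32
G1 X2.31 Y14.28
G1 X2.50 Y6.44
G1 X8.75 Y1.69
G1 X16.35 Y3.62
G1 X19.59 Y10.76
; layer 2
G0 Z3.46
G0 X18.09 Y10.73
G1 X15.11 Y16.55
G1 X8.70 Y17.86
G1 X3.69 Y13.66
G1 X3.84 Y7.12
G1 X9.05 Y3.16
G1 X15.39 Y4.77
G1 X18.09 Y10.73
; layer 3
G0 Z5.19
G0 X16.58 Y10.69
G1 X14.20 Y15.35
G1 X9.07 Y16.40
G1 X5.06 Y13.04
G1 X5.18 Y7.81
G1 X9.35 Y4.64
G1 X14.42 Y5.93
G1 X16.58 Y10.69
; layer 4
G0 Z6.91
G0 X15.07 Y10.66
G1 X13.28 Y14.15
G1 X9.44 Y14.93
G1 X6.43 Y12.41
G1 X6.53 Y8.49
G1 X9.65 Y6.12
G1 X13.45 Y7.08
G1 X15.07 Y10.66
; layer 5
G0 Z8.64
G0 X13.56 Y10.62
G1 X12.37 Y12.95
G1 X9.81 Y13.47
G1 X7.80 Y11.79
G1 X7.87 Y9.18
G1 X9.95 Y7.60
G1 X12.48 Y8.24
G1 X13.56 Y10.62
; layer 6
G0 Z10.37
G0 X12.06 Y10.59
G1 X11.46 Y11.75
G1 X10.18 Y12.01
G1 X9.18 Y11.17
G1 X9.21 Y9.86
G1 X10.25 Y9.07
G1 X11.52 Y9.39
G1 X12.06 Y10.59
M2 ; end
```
solid part
  facet normal 0.0000 0.0000 -1.0000
    outer loop
      vertex 7.96 20.78 0.00
      vertex 16.93 18.95 0.00
      vertex 21.10 10.80 0.00
    endloop
  endfacet
  facet normal 0.0000 0.0000 -1.0000
    outer loop
      vertex 0.94 14.90 0.00
      vertex 7.96 20.78 0.00
      vertex 21.10 10.80 0.00
    endloop
  endfacet
  facet normal 0.0000 0.0000 -1.0000
    outer loop
      vertex 1.16 5.75 0.00
      vertex 0.94 14.90 0.00
      vertex 21.10 10.80 0.00
    endloop
  endfacet
  facet normal 0.0000 0.0000 -1.0000
    outer loop
      vertex 8.45 0.21 0.00
      vertex 1.16 5.75 0.00
      vertex 21.10 10.80 0.00
    endloop
  endfacet
  facet normal 0.0000 0.0000 -1.0000
    outer loop
      vertex 17.32 2.46 0.00
      vertex 8.45 0.21 0.00
      vertex 21.10 10.80 0.00
    endloop
  endfacet
  facet normal 0.7000 0.3582 0.6178
    outer loop
      vertex 21.10 10.80 0.00
      vertex 16.93 18.95 0.00
      vertex 10.55 10.55 12.10
    endloop
  endfacet
  facet normal 0.1572 0.7705 0.6178
    outer loop
      vertex 16.93 18.95 0.00
      vertex 7.96 20.78 0.00
      vertex 10.55 10.55 12.10
    endloop
  endfacet
  facet normal -0.5049 0.6028 0.6178
    outer loop
      vertex 7.96 20.78 0.00
      vertex 0.94 14.90 0.00
      vertex 10.55 10.55 12.10
    endloop
  endfacet
  facet normal -0.7862 -0.0189 0.6176
    outer loop
      vertex 0.94 14.90 0.00
      vertex 1.16 5.75 0.00
      vertex 10.55 10.55 12.10
    endloop
  endfacet
  facet normal -0.4758 -0.6262 0.6177
    outer loop
      vertex 1.16 5.75 0.00
      vertex 8.45 0.21 0.00
      vertex 10.55 10.55 12.10
    endloop
  endfacet
  facet normal 0.1933 -0.7622 0.6178
    outer loop
      vertex 8.45 0.21 0.00
      vertex 17.32 2.46 0.00
      vertex 10.55 10.55 12.10
    endloop
  endfacet
  facet normal 0.7162 -0.3246 0.6178
    outer loop
      vertex 17.32 2.46 0.00
      vertex 21.10 10.80 0.00
      vertex 10.55 10.55 12.10
    endloop
  endfacet
endsolid part

The G0 Z moves step by Δz≈1.73 mm. The G1 loops shrink linearly with z, so the solid tapers from its base footprint up to z≈12.1. Closing with a flat bottom cap and the tapered top and triangulating gives 12 facets — a regular 7-sided pyramid, base circumscribed radius ≈ 10.6 mm, apex at z ≈ 12.1 mm.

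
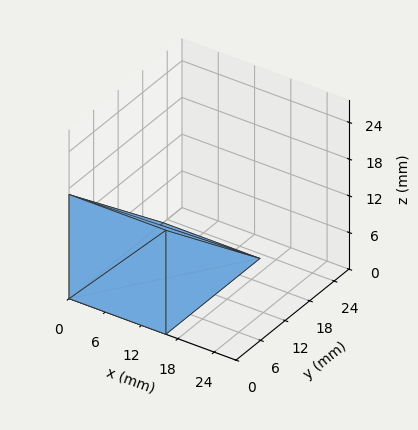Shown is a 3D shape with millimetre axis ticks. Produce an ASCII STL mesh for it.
Reading the render: the shape is a wedge (ramp): 16 × 23 mm base, rising to 17 mm along the y=0 edge and sloping linearly to z=0 at y=23 (dimensions read to the nearest mm from the axis ticks). For the STL, each face is triangulated and given an outward normal.

solid part
  facet normal 0.0000 0.0000 -1.0000
    outer loop
      vertex 16.00 23.00 0.00
      vertex 16.00 0.00 0.00
      vertex 0.00 0.00 0.00
    endloop
  endfacet
  facet normal 0.0000 0.0000 -1.0000
    outer loop
      vertex 0.00 23.00 0.00
      vertex 16.00 23.00 0.00
      vertex 0.00 0.00 0.00
    endloop
  endfacet
  facet normal 0.0000 -1.0000 0.0000
    outer loop
      vertex 0.00 0.00 0.00
      vertex 16.00 0.00 0.00
      vertex 16.00 0.00 17.00
    endloop
  endfacet
  facet normal 0.0000 -1.0000 0.0000
    outer loop
      vertex 0.00 0.00 0.00
      vertex 16.00 0.00 17.00
      vertex 0.00 0.00 17.00
    endloop
  endfacet
  facet normal 0.0000 0.5944 0.8042
    outer loop
      vertex 0.00 0.00 17.00
      vertex 16.00 0.00 17.00
      vertex 16.00 23.00 0.00
    endloop
  endfacet
  facet normal 0.0000 0.5944 0.8042
    outer loop
      vertex 0.00 0.00 17.00
      vertex 16.00 23.00 0.00
      vertex 0.00 23.00 0.00
    endloop
  endfacet
  facet normal -1.0000 0.0000 0.0000
    outer loop
      vertex 0.00 0.00 17.00
      vertex 0.00 23.00 0.00
      vertex 0.00 0.00 0.00
    endloop
  endfacet
  facet normal 1.0000 0.0000 0.0000
    outer loop
      vertex 16.00 0.00 0.00
      vertex 16.00 23.00 0.00
      vertex 16.00 0.00 17.00
    endloop
  endfacet
endsolid part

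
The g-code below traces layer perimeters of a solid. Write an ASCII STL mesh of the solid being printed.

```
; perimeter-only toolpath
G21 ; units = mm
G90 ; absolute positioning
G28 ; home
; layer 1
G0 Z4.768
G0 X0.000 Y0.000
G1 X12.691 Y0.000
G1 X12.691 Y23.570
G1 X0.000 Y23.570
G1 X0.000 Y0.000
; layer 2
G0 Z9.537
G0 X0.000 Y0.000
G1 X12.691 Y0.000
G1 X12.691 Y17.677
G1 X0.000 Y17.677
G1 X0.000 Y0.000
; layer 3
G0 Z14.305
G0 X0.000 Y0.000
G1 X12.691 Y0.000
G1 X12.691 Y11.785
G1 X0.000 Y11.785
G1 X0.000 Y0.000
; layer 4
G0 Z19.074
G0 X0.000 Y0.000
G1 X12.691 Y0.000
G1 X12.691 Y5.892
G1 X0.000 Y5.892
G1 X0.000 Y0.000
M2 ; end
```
solid part
  facet normal 0.0000 0.0000 -1.0000
    outer loop
      vertex 12.691 29.462 0.000
      vertex 12.691 0.000 0.000
      vertex 0.000 0.000 0.000
    endloop
  endfacet
  facet normal 0.0000 0.0000 -1.0000
    outer loop
      vertex 0.000 29.462 0.000
      vertex 12.691 29.462 0.000
      vertex 0.000 0.000 0.000
    endloop
  endfacet
  facet normal 0.0000 -1.0000 0.0000
    outer loop
      vertex 0.000 0.000 0.000
      vertex 12.691 0.000 0.000
      vertex 12.691 0.000 23.842
    endloop
  endfacet
  facet normal 0.0000 -1.0000 0.0000
    outer loop
      vertex 0.000 0.000 0.000
      vertex 12.691 0.000 23.842
      vertex 0.000 0.000 23.842
    endloop
  endfacet
  facet normal 0.0000 0.6291 0.7774
    outer loop
      vertex 0.000 0.000 23.842
      vertex 12.691 0.000 23.842
      vertex 12.691 29.462 0.000
    endloop
  endfacet
  facet normal 0.0000 0.6291 0.7774
    outer loop
      vertex 0.000 0.000 23.842
      vertex 12.691 29.462 0.000
      vertex 0.000 29.462 0.000
    endloop
  endfacet
  facet normal -1.0000 0.0000 0.0000
    outer loop
      vertex 0.000 0.000 23.842
      vertex 0.000 29.462 0.000
      vertex 0.000 0.000 0.000
    endloop
  endfacet
  facet normal 1.0000 0.0000 0.0000
    outer loop
      vertex 12.691 0.000 0.000
      vertex 12.691 29.462 0.000
      vertex 12.691 0.000 23.842
    endloop
  endfacet
endsolid part

The G0 Z moves step by Δz≈4.768 mm. The G1 loops shrink linearly with z, so the solid tapers from its base footprint up to z≈23.8. Closing with a flat bottom cap and the tapered top and triangulating gives 8 facets — a wedge (ramp): 12.7 × 29.5 mm base, rising to 23.8 mm along the y=0 edge and sloping linearly to z=0 at y=29.5.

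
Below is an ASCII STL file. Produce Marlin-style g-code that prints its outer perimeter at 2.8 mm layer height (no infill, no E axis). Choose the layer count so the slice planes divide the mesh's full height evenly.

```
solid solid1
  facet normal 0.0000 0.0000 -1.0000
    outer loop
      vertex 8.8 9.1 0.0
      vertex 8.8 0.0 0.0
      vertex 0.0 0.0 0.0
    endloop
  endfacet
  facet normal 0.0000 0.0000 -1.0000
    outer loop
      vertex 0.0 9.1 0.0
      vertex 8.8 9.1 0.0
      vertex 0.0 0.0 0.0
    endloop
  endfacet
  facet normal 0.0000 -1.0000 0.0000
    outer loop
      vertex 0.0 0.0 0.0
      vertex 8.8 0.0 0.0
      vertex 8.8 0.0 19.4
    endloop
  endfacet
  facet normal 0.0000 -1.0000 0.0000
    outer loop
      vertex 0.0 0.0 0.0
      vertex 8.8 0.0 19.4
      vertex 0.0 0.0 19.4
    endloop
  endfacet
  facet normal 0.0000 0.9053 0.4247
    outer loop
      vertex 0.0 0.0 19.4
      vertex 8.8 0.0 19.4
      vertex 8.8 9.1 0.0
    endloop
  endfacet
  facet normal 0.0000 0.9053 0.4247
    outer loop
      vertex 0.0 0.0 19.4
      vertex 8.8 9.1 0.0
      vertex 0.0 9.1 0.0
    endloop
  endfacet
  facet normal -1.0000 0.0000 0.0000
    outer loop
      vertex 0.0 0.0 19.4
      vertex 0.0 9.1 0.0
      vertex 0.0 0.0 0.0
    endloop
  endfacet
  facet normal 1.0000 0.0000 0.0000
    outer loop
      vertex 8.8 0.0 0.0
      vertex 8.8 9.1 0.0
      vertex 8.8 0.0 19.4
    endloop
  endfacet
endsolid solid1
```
; perimeter-only toolpath
G21 ; units = mm
G90 ; absolute positioning
G28 ; home
; layer 1
G0 Z2.8
G0 X0.0 Y0.0
G1 X8.8 Y0.0
G1 X8.8 Y7.8
G1 X0.0 Y7.8
G1 X0.0 Y0.0
; layer 2
G0 Z5.5
G0 X0.0 Y0.0
G1 X8.8 Y0.0
G1 X8.8 Y6.5
G1 X0.0 Y6.5
G1 X0.0 Y0.0
; layer 3
G0 Z8.3
G0 X0.0 Y0.0
G1 X8.8 Y0.0
G1 X8.8 Y5.2
G1 X0.0 Y5.2
G1 X0.0 Y0.0
; layer 4
G0 Z11.1
G0 X0.0 Y0.0
G1 X8.8 Y0.0
G1 X8.8 Y3.9
G1 X0.0 Y3.9
G1 X0.0 Y0.0
; layer 5
G0 Z13.9
G0 X0.0 Y0.0
G1 X8.8 Y0.0
G1 X8.8 Y2.6
G1 X0.0 Y2.6
G1 X0.0 Y0.0
; layer 6
G0 Z16.6
G0 X0.0 Y0.0
G1 X8.8 Y0.0
G1 X8.8 Y1.3
G1 X0.0 Y1.3
G1 X0.0 Y0.0
M2 ; end

The solid is a wedge (ramp): 8.8 × 9.1 mm base, rising to 19.4 mm along the y=0 edge and sloping linearly to z=0 at y=9.1. Slicing at Δz = 2.8 mm — 7 equal slices spanning the solid's height, so layer i sits at z = i·h/7 — gives 6 non-empty perimeters. Each is a 4-segment closed polygon; G0 lifts to the layer z and rapids to the start vertex, then G1 traces the edges. The cross-section shrinks linearly with z (the slice at the apex is degenerate and omitted).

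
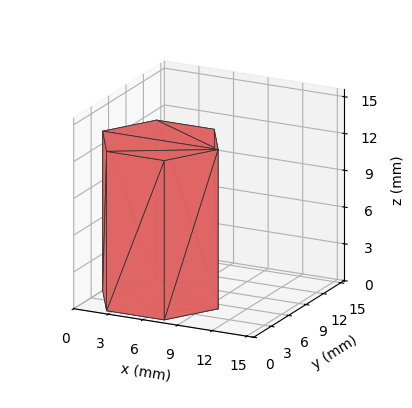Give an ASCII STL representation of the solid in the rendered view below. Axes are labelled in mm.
Reading the render: the shape is a regular 6-sided prism (a cylinder approximated with 6 flat sides), circumscribed radius ≈ 5 mm, height ≈ 13 mm (dimensions read to the nearest mm from the axis ticks). For the STL, each face is triangulated and given an outward normal.

solid part
  facet normal 0.0000 0.0000 -1.0000
    outer loop
      vertex 2.5 9.3 0.0
      vertex 7.5 9.3 0.0
      vertex 10.0 5.0 0.0
    endloop
  endfacet
  facet normal 0.0000 0.0000 -1.0000
    outer loop
      vertex 0.0 5.0 0.0
      vertex 2.5 9.3 0.0
      vertex 10.0 5.0 0.0
    endloop
  endfacet
  facet normal 0.0000 0.0000 -1.0000
    outer loop
      vertex 2.5 0.7 0.0
      vertex 0.0 5.0 0.0
      vertex 10.0 5.0 0.0
    endloop
  endfacet
  facet normal 0.0000 0.0000 -1.0000
    outer loop
      vertex 7.5 0.7 0.0
      vertex 2.5 0.7 0.0
      vertex 10.0 5.0 0.0
    endloop
  endfacet
  facet normal 0.0000 0.0000 1.0000
    outer loop
      vertex 10.0 5.0 13.0
      vertex 7.5 9.3 13.0
      vertex 2.5 9.3 13.0
    endloop
  endfacet
  facet normal 0.0000 0.0000 1.0000
    outer loop
      vertex 10.0 5.0 13.0
      vertex 2.5 9.3 13.0
      vertex 0.0 5.0 13.0
    endloop
  endfacet
  facet normal 0.0000 0.0000 1.0000
    outer loop
      vertex 10.0 5.0 13.0
      vertex 0.0 5.0 13.0
      vertex 2.5 0.7 13.0
    endloop
  endfacet
  facet normal 0.0000 0.0000 1.0000
    outer loop
      vertex 10.0 5.0 13.0
      vertex 2.5 0.7 13.0
      vertex 7.5 0.7 13.0
    endloop
  endfacet
  facet normal 0.8645 0.5026 0.0000
    outer loop
      vertex 10.0 5.0 0.0
      vertex 7.5 9.3 0.0
      vertex 7.5 9.3 13.0
    endloop
  endfacet
  facet normal 0.8645 0.5026 0.0000
    outer loop
      vertex 10.0 5.0 0.0
      vertex 7.5 9.3 13.0
      vertex 10.0 5.0 13.0
    endloop
  endfacet
  facet normal 0.0000 1.0000 0.0000
    outer loop
      vertex 7.5 9.3 0.0
      vertex 2.5 9.3 0.0
      vertex 2.5 9.3 13.0
    endloop
  endfacet
  facet normal 0.0000 1.0000 0.0000
    outer loop
      vertex 7.5 9.3 0.0
      vertex 2.5 9.3 13.0
      vertex 7.5 9.3 13.0
    endloop
  endfacet
  facet normal -0.8645 0.5026 0.0000
    outer loop
      vertex 2.5 9.3 0.0
      vertex 0.0 5.0 0.0
      vertex 0.0 5.0 13.0
    endloop
  endfacet
  facet normal -0.8645 0.5026 0.0000
    outer loop
      vertex 2.5 9.3 0.0
      vertex 0.0 5.0 13.0
      vertex 2.5 9.3 13.0
    endloop
  endfacet
  facet normal -0.8645 -0.5026 0.0000
    outer loop
      vertex 0.0 5.0 0.0
      vertex 2.5 0.7 0.0
      vertex 2.5 0.7 13.0
    endloop
  endfacet
  facet normal -0.8645 -0.5026 0.0000
    outer loop
      vertex 0.0 5.0 0.0
      vertex 2.5 0.7 13.0
      vertex 0.0 5.0 13.0
    endloop
  endfacet
  facet normal 0.0000 -1.0000 0.0000
    outer loop
      vertex 2.5 0.7 0.0
      vertex 7.5 0.7 0.0
      vertex 7.5 0.7 13.0
    endloop
  endfacet
  facet normal 0.0000 -1.0000 0.0000
    outer loop
      vertex 2.5 0.7 0.0
      vertex 7.5 0.7 13.0
      vertex 2.5 0.7 13.0
    endloop
  endfacet
  facet normal 0.8645 -0.5026 0.0000
    outer loop
      vertex 7.5 0.7 0.0
      vertex 10.0 5.0 0.0
      vertex 10.0 5.0 13.0
    endloop
  endfacet
  facet normal 0.8645 -0.5026 0.0000
    outer loop
      vertex 7.5 0.7 0.0
      vertex 10.0 5.0 13.0
      vertex 7.5 0.7 13.0
    endloop
  endfacet
endsolid part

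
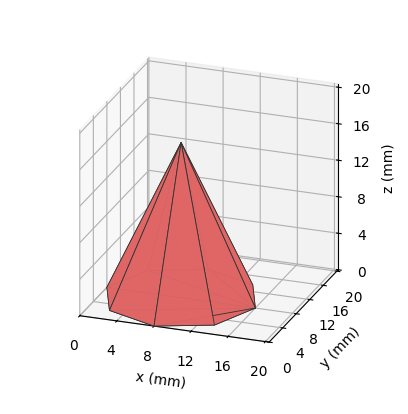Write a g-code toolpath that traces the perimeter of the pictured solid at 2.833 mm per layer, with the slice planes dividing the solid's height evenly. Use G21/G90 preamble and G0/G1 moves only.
Reading the render: the shape is a regular 8-sided pyramid, base circumscribed radius ≈ 8 mm, apex at z ≈ 17 mm (dimensions read to the nearest mm from the axis ticks). For the g-code, the solid's height is divided into equal slices at the stated Δz and each level perimeter traced with G1 moves after a G0 lift.

; perimeter-only toolpath
G21 ; units = mm
G90 ; absolute positioning
G28 ; home
; layer 1
G0 Z2.833
G0 X14.667 Y8.000
G1 X12.714 Y12.714
G1 X8.000 Y14.667
G1 X3.286 Y12.714
G1 X1.333 Y8.000
G1 X3.286 Y3.286
G1 X8.000 Y1.333
G1 X12.714 Y3.286
G1 X14.667 Y8.000
; layer 2
G0 Z5.667
G0 X13.333 Y8.000
G1 X11.771 Y11.771
G1 X8.000 Y13.333
G1 X4.229 Y11.771
G1 X2.667 Y8.000
G1 X4.229 Y4.229
G1 X8.000 Y2.667
G1 X11.771 Y4.229
G1 X13.333 Y8.000
; layer 3
G0 Z8.500
G0 X12.000 Y8.000
G1 X10.829 Y10.829
G1 X8.000 Y12.000
G1 X5.171 Y10.829
G1 X4.000 Y8.000
G1 X5.171 Y5.171
G1 X8.000 Y4.000
G1 X10.829 Y5.171
G1 X12.000 Y8.000
; layer 4
G0 Z11.333
G0 X10.667 Y8.000
G1 X9.886 Y9.886
G1 X8.000 Y10.667
G1 X6.114 Y9.886
G1 X5.333 Y8.000
G1 X6.114 Y6.114
G1 X8.000 Y5.333
G1 X9.886 Y6.114
G1 X10.667 Y8.000
; layer 5
G0 Z14.167
G0 X9.333 Y8.000
G1 X8.943 Y8.943
G1 X8.000 Y9.333
G1 X7.057 Y8.943
G1 X6.667 Y8.000
G1 X7.057 Y7.057
G1 X8.000 Y6.667
G1 X8.943 Y7.057
G1 X9.333 Y8.000
M2 ; end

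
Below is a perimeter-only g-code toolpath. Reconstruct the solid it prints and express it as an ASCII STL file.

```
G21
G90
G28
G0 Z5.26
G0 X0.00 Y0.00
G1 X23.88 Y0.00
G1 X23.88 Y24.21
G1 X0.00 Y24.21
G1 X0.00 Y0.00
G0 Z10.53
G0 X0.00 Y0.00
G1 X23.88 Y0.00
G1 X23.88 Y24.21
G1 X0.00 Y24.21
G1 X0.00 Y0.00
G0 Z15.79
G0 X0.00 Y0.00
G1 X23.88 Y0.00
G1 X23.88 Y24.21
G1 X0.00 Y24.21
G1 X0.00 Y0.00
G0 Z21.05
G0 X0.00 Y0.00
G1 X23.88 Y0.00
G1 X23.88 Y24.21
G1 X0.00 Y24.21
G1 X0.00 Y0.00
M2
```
solid part
  facet normal 0.0000 0.0000 -1.0000
    outer loop
      vertex 23.88 24.21 0.00
      vertex 23.88 0.00 0.00
      vertex 0.00 0.00 0.00
    endloop
  endfacet
  facet normal 0.0000 0.0000 -1.0000
    outer loop
      vertex 0.00 24.21 0.00
      vertex 23.88 24.21 0.00
      vertex 0.00 0.00 0.00
    endloop
  endfacet
  facet normal 0.0000 0.0000 1.0000
    outer loop
      vertex 0.00 0.00 21.05
      vertex 23.88 0.00 21.05
      vertex 23.88 24.21 21.05
    endloop
  endfacet
  facet normal 0.0000 0.0000 1.0000
    outer loop
      vertex 0.00 0.00 21.05
      vertex 23.88 24.21 21.05
      vertex 0.00 24.21 21.05
    endloop
  endfacet
  facet normal 0.0000 -1.0000 0.0000
    outer loop
      vertex 0.00 0.00 0.00
      vertex 23.88 0.00 0.00
      vertex 23.88 0.00 21.05
    endloop
  endfacet
  facet normal 0.0000 -1.0000 0.0000
    outer loop
      vertex 0.00 0.00 0.00
      vertex 23.88 0.00 21.05
      vertex 0.00 0.00 21.05
    endloop
  endfacet
  facet normal 0.0000 1.0000 0.0000
    outer loop
      vertex 23.88 24.21 21.05
      vertex 23.88 24.21 0.00
      vertex 0.00 24.21 0.00
    endloop
  endfacet
  facet normal 0.0000 1.0000 0.0000
    outer loop
      vertex 0.00 24.21 21.05
      vertex 23.88 24.21 21.05
      vertex 0.00 24.21 0.00
    endloop
  endfacet
  facet normal -1.0000 0.0000 0.0000
    outer loop
      vertex 0.00 24.21 21.05
      vertex 0.00 24.21 0.00
      vertex 0.00 0.00 0.00
    endloop
  endfacet
  facet normal -1.0000 0.0000 0.0000
    outer loop
      vertex 0.00 0.00 21.05
      vertex 0.00 24.21 21.05
      vertex 0.00 0.00 0.00
    endloop
  endfacet
  facet normal 1.0000 0.0000 0.0000
    outer loop
      vertex 23.88 0.00 0.00
      vertex 23.88 24.21 0.00
      vertex 23.88 24.21 21.05
    endloop
  endfacet
  facet normal 1.0000 0.0000 0.0000
    outer loop
      vertex 23.88 0.00 0.00
      vertex 23.88 24.21 21.05
      vertex 23.88 0.00 21.05
    endloop
  endfacet
endsolid part

The G0 Z moves step by Δz≈5.26 mm. Every layer's G1 loop is the same polygon, so the solid is a straight extrusion of it from z=0 to z≈21.1. Closing with flat bottom and top caps and triangulating gives 12 facets — a rectangular box, roughly 23.9 × 24.2 mm footprint and 21.1 mm tall.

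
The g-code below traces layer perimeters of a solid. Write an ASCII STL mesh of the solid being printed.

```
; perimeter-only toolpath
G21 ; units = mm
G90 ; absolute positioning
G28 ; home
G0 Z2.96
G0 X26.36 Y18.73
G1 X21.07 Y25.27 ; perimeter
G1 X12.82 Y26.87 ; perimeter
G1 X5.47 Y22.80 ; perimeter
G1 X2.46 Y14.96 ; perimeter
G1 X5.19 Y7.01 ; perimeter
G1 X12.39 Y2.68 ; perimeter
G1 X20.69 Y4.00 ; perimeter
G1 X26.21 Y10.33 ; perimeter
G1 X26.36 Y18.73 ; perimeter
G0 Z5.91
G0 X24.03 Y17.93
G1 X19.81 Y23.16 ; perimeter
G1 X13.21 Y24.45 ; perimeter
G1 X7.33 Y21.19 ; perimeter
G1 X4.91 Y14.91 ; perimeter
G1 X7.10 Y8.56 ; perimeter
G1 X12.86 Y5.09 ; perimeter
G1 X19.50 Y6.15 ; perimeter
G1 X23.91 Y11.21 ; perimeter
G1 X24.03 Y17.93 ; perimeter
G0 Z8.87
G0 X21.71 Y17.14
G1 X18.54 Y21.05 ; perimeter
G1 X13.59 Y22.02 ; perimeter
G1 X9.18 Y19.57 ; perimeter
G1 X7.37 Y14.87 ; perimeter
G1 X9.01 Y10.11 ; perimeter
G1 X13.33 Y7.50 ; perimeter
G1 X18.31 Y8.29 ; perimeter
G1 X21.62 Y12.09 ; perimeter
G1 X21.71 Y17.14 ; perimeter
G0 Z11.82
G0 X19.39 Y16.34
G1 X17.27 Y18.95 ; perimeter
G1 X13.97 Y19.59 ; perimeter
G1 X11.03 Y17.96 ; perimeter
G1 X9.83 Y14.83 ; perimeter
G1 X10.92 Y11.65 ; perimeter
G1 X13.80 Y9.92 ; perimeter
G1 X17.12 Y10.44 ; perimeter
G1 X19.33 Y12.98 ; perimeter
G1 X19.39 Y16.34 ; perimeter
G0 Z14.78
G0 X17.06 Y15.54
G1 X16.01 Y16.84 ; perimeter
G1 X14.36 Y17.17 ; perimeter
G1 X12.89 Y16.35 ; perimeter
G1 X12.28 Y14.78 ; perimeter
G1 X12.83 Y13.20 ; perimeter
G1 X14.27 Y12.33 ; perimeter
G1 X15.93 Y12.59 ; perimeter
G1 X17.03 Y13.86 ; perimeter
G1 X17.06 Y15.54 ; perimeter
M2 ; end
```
solid part
  facet normal 0.0000 0.0000 -1.0000
    outer loop
      vertex 12.44 29.30 0.00
      vertex 22.34 27.37 0.00
      vertex 28.68 19.53 0.00
    endloop
  endfacet
  facet normal 0.0000 0.0000 -1.0000
    outer loop
      vertex 3.62 24.41 0.00
      vertex 12.44 29.30 0.00
      vertex 28.68 19.53 0.00
    endloop
  endfacet
  facet normal 0.0000 0.0000 -1.0000
    outer loop
      vertex 0.00 15.00 0.00
      vertex 3.62 24.41 0.00
      vertex 28.68 19.53 0.00
    endloop
  endfacet
  facet normal 0.0000 0.0000 -1.0000
    outer loop
      vertex 3.28 5.47 0.00
      vertex 0.00 15.00 0.00
      vertex 28.68 19.53 0.00
    endloop
  endfacet
  facet normal 0.0000 0.0000 -1.0000
    outer loop
      vertex 11.92 0.27 0.00
      vertex 3.28 5.47 0.00
      vertex 28.68 19.53 0.00
    endloop
  endfacet
  facet normal 0.0000 0.0000 -1.0000
    outer loop
      vertex 21.88 1.85 0.00
      vertex 11.92 0.27 0.00
      vertex 28.68 19.53 0.00
    endloop
  endfacet
  facet normal 0.0000 0.0000 -1.0000
    outer loop
      vertex 28.50 9.45 0.00
      vertex 21.88 1.85 0.00
      vertex 28.68 19.53 0.00
    endloop
  endfacet
  facet normal 0.6127 0.4955 0.6156
    outer loop
      vertex 28.68 19.53 0.00
      vertex 22.34 27.37 0.00
      vertex 14.74 14.74 17.73
    endloop
  endfacet
  facet normal 0.1508 0.7735 0.6156
    outer loop
      vertex 22.34 27.37 0.00
      vertex 12.44 29.30 0.00
      vertex 14.74 14.74 17.73
    endloop
  endfacet
  facet normal -0.3821 0.6892 0.6156
    outer loop
      vertex 12.44 29.30 0.00
      vertex 3.62 24.41 0.00
      vertex 14.74 14.74 17.73
    endloop
  endfacet
  facet normal -0.7355 0.2829 0.6156
    outer loop
      vertex 3.62 24.41 0.00
      vertex 0.00 15.00 0.00
      vertex 14.74 14.74 17.73
    endloop
  endfacet
  facet normal -0.7451 -0.2564 0.6157
    outer loop
      vertex 0.00 15.00 0.00
      vertex 3.28 5.47 0.00
      vertex 14.74 14.74 17.73
    endloop
  endfacet
  facet normal -0.4063 -0.6752 0.6157
    outer loop
      vertex 3.28 5.47 0.00
      vertex 11.92 0.27 0.00
      vertex 14.74 14.74 17.73
    endloop
  endfacet
  facet normal 0.1235 -0.7783 0.6156
    outer loop
      vertex 11.92 0.27 0.00
      vertex 21.88 1.85 0.00
      vertex 14.74 14.74 17.73
    endloop
  endfacet
  facet normal 0.5942 -0.5176 0.6156
    outer loop
      vertex 21.88 1.85 0.00
      vertex 28.50 9.45 0.00
      vertex 14.74 14.74 17.73
    endloop
  endfacet
  facet normal 0.7879 -0.0141 0.6157
    outer loop
      vertex 28.50 9.45 0.00
      vertex 28.68 19.53 0.00
      vertex 14.74 14.74 17.73
    endloop
  endfacet
endsolid part

The G0 Z moves step by Δz≈2.96 mm. The G1 loops shrink linearly with z, so the solid tapers from its base footprint up to z≈17.7. Closing with a flat bottom cap and the tapered top and triangulating gives 16 facets — a regular 9-sided pyramid, base circumscribed radius ≈ 14.7 mm, apex at z ≈ 17.7 mm.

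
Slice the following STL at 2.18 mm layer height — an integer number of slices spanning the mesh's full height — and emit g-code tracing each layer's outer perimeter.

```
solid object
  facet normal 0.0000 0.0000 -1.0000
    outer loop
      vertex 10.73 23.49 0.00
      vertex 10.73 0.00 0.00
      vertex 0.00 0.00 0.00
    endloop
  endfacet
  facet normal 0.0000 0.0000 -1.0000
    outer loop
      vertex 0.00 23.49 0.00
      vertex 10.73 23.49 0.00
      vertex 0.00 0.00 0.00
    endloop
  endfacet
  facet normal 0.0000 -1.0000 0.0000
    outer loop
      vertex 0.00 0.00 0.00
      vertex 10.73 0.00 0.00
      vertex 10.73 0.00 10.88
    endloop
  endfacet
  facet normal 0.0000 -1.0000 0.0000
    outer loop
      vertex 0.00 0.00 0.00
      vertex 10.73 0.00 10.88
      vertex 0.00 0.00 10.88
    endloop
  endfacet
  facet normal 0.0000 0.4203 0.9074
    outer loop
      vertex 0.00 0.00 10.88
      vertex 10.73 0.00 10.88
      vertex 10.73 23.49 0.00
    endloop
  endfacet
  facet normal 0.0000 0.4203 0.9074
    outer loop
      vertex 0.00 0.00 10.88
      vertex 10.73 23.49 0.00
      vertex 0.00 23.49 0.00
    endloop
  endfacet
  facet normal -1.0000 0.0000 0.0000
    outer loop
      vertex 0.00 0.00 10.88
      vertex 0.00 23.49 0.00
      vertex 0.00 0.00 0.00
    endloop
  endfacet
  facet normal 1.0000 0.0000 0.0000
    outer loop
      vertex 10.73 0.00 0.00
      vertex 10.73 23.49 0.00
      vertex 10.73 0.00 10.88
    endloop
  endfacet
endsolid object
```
; perimeter-only toolpath
G21 ; units = mm
G90 ; absolute positioning
G28 ; home
; layer 1
G0 Z2.18
G0 X0.00 Y0.00
G1 X10.73 Y0.00
G1 X10.73 Y18.79
G1 X0.00 Y18.79
G1 X0.00 Y0.00
; layer 2
G0 Z4.35
G0 X0.00 Y0.00
G1 X10.73 Y0.00
G1 X10.73 Y14.09
G1 X0.00 Y14.09
G1 X0.00 Y0.00
; layer 3
G0 Z6.53
G0 X0.00 Y0.00
G1 X10.73 Y0.00
G1 X10.73 Y9.40
G1 X0.00 Y9.40
G1 X0.00 Y0.00
; layer 4
G0 Z8.70
G0 X0.00 Y0.00
G1 X10.73 Y0.00
G1 X10.73 Y4.70
G1 X0.00 Y4.70
G1 X0.00 Y0.00
M2 ; end

The solid is a wedge (ramp): 10.7 × 23.5 mm base, rising to 10.9 mm along the y=0 edge and sloping linearly to z=0 at y=23.5. Slicing at Δz = 2.18 mm — 5 equal slices spanning the solid's height, so layer i sits at z = i·h/5 — gives 4 non-empty perimeters. Each is a 4-segment closed polygon; G0 lifts to the layer z and rapids to the start vertex, then G1 traces the edges. The cross-section shrinks linearly with z (the slice at the apex is degenerate and omitted).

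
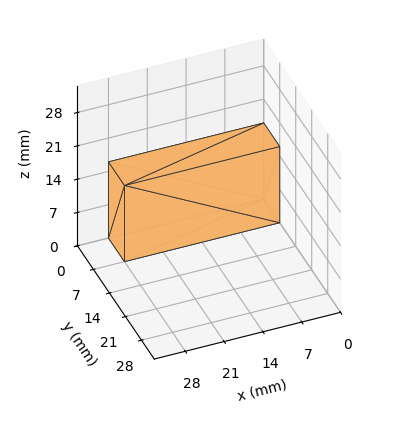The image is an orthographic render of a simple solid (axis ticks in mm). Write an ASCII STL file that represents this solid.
Reading the render: the shape is a rectangular box, roughly 28 × 7 mm footprint and 16 mm tall (dimensions read to the nearest mm from the axis ticks). For the STL, each face is triangulated and given an outward normal.

solid part
  facet normal 0.0000 0.0000 -1.0000
    outer loop
      vertex 28.00 7.00 0.00
      vertex 28.00 0.00 0.00
      vertex 0.00 0.00 0.00
    endloop
  endfacet
  facet normal 0.0000 0.0000 -1.0000
    outer loop
      vertex 0.00 7.00 0.00
      vertex 28.00 7.00 0.00
      vertex 0.00 0.00 0.00
    endloop
  endfacet
  facet normal 0.0000 0.0000 1.0000
    outer loop
      vertex 0.00 0.00 16.00
      vertex 28.00 0.00 16.00
      vertex 28.00 7.00 16.00
    endloop
  endfacet
  facet normal 0.0000 0.0000 1.0000
    outer loop
      vertex 0.00 0.00 16.00
      vertex 28.00 7.00 16.00
      vertex 0.00 7.00 16.00
    endloop
  endfacet
  facet normal 0.0000 -1.0000 0.0000
    outer loop
      vertex 0.00 0.00 0.00
      vertex 28.00 0.00 0.00
      vertex 28.00 0.00 16.00
    endloop
  endfacet
  facet normal 0.0000 -1.0000 0.0000
    outer loop
      vertex 0.00 0.00 0.00
      vertex 28.00 0.00 16.00
      vertex 0.00 0.00 16.00
    endloop
  endfacet
  facet normal 0.0000 1.0000 0.0000
    outer loop
      vertex 28.00 7.00 16.00
      vertex 28.00 7.00 0.00
      vertex 0.00 7.00 0.00
    endloop
  endfacet
  facet normal 0.0000 1.0000 0.0000
    outer loop
      vertex 0.00 7.00 16.00
      vertex 28.00 7.00 16.00
      vertex 0.00 7.00 0.00
    endloop
  endfacet
  facet normal -1.0000 0.0000 0.0000
    outer loop
      vertex 0.00 7.00 16.00
      vertex 0.00 7.00 0.00
      vertex 0.00 0.00 0.00
    endloop
  endfacet
  facet normal -1.0000 0.0000 0.0000
    outer loop
      vertex 0.00 0.00 16.00
      vertex 0.00 7.00 16.00
      vertex 0.00 0.00 0.00
    endloop
  endfacet
  facet normal 1.0000 0.0000 0.0000
    outer loop
      vertex 28.00 0.00 0.00
      vertex 28.00 7.00 0.00
      vertex 28.00 7.00 16.00
    endloop
  endfacet
  facet normal 1.0000 0.0000 0.0000
    outer loop
      vertex 28.00 0.00 0.00
      vertex 28.00 7.00 16.00
      vertex 28.00 0.00 16.00
    endloop
  endfacet
endsolid part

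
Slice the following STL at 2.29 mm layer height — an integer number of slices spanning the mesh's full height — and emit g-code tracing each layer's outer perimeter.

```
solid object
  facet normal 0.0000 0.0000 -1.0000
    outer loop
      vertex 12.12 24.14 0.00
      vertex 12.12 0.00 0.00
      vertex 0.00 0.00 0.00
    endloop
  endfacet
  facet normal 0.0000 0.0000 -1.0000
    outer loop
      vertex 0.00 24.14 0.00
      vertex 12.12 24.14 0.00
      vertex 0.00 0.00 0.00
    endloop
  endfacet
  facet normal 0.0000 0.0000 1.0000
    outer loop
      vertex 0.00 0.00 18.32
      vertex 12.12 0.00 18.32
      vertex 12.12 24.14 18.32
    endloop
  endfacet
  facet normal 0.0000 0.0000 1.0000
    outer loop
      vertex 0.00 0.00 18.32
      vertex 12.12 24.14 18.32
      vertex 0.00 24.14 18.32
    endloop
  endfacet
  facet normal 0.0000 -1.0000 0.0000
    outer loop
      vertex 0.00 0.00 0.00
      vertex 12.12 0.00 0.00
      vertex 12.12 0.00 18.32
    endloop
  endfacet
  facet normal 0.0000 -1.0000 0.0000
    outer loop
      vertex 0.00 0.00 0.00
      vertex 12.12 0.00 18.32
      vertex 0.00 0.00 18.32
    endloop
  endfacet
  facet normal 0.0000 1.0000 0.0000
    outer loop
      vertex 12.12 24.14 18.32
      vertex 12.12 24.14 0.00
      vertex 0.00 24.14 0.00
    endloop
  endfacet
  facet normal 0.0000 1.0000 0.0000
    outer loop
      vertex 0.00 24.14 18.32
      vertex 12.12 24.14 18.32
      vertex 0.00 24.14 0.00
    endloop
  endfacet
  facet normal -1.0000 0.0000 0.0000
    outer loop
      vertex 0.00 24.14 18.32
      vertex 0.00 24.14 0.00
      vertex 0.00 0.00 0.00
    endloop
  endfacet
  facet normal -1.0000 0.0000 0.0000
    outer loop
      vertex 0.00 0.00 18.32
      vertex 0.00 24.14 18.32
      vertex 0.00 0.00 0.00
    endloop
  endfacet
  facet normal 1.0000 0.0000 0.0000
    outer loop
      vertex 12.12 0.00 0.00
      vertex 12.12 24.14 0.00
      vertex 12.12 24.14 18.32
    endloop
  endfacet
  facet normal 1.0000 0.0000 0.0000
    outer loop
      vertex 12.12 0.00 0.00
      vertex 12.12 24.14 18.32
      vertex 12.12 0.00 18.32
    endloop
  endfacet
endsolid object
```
; perimeter-only toolpath
G21 ; units = mm
G90 ; absolute positioning
G28 ; home
; layer 1
G0 Z2.29
G0 X0.00 Y0.00
G1 X12.12 Y0.00
G1 X12.12 Y24.14
G1 X0.00 Y24.14
G1 X0.00 Y0.00
; layer 2
G0 Z4.58
G0 X0.00 Y0.00
G1 X12.12 Y0.00
G1 X12.12 Y24.14
G1 X0.00 Y24.14
G1 X0.00 Y0.00
; layer 3
G0 Z6.87
G0 X0.00 Y0.00
G1 X12.12 Y0.00
G1 X12.12 Y24.14
G1 X0.00 Y24.14
G1 X0.00 Y0.00
; layer 4
G0 Z9.16
G0 X0.00 Y0.00
G1 X12.12 Y0.00
G1 X12.12 Y24.14
G1 X0.00 Y24.14
G1 X0.00 Y0.00
; layer 5
G0 Z11.45
G0 X0.00 Y0.00
G1 X12.12 Y0.00
G1 X12.12 Y24.14
G1 X0.00 Y24.14
G1 X0.00 Y0.00
; layer 6
G0 Z13.74
G0 X0.00 Y0.00
G1 X12.12 Y0.00
G1 X12.12 Y24.14
G1 X0.00 Y24.14
G1 X0.00 Y0.00
; layer 7
G0 Z16.03
G0 X0.00 Y0.00
G1 X12.12 Y0.00
G1 X12.12 Y24.14
G1 X0.00 Y24.14
G1 X0.00 Y0.00
; layer 8
G0 Z18.32
G0 X0.00 Y0.00
G1 X12.12 Y0.00
G1 X12.12 Y24.14
G1 X0.00 Y24.14
G1 X0.00 Y0.00
M2 ; end

The solid is a rectangular box, roughly 12.1 × 24.1 mm footprint and 18.3 mm tall. Slicing at Δz = 2.29 mm — 8 equal slices spanning the solid's height, so layer i sits at z = i·h/8 — gives 8 non-empty perimeters. Each is a 4-segment closed polygon; G0 lifts to the layer z and rapids to the start vertex, then G1 traces the edges.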